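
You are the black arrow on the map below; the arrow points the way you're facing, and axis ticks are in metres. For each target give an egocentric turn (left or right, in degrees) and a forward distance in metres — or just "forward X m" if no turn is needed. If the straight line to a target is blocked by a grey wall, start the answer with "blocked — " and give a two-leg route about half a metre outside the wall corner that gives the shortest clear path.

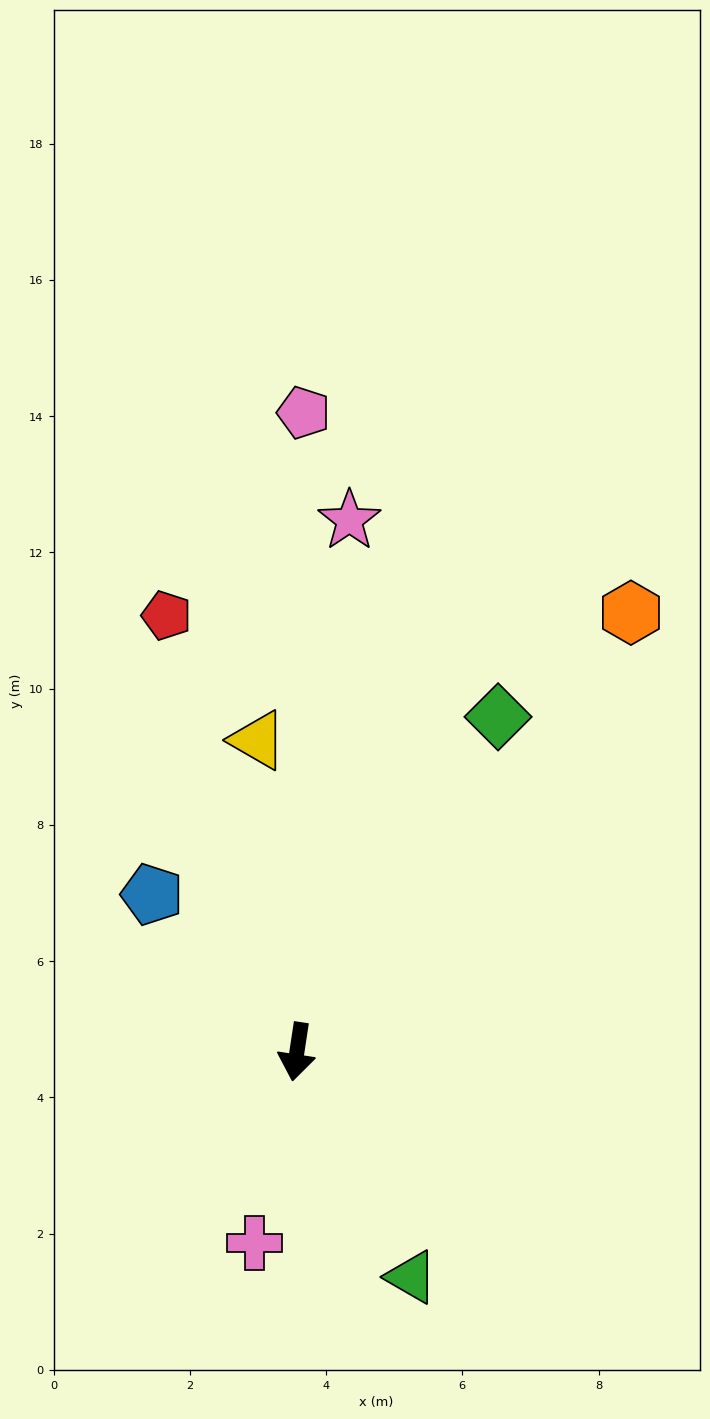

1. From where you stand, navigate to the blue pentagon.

turn right 129°, forward 3.1 m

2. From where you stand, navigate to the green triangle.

turn left 36°, forward 3.7 m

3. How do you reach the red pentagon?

turn right 155°, forward 6.7 m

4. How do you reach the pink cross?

turn right 4°, forward 2.9 m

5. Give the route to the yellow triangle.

turn right 164°, forward 4.6 m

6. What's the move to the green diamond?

turn left 158°, forward 5.7 m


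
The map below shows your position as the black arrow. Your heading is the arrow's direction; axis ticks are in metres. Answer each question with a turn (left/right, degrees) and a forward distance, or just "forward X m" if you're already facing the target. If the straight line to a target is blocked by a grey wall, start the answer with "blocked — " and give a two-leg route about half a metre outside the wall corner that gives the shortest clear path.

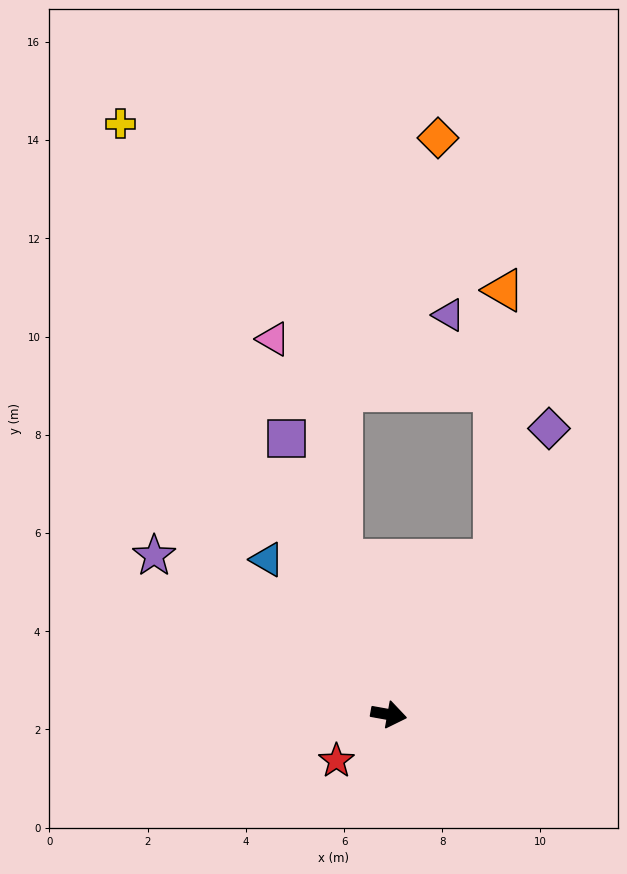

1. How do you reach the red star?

turn right 128°, forward 1.4 m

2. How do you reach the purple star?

turn left 156°, forward 5.8 m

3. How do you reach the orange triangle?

blocked — turn left 66°, forward 3.8 m, then turn left 32°, forward 5.5 m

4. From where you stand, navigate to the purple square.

turn left 121°, forward 6.0 m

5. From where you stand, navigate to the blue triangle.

turn left 138°, forward 4.0 m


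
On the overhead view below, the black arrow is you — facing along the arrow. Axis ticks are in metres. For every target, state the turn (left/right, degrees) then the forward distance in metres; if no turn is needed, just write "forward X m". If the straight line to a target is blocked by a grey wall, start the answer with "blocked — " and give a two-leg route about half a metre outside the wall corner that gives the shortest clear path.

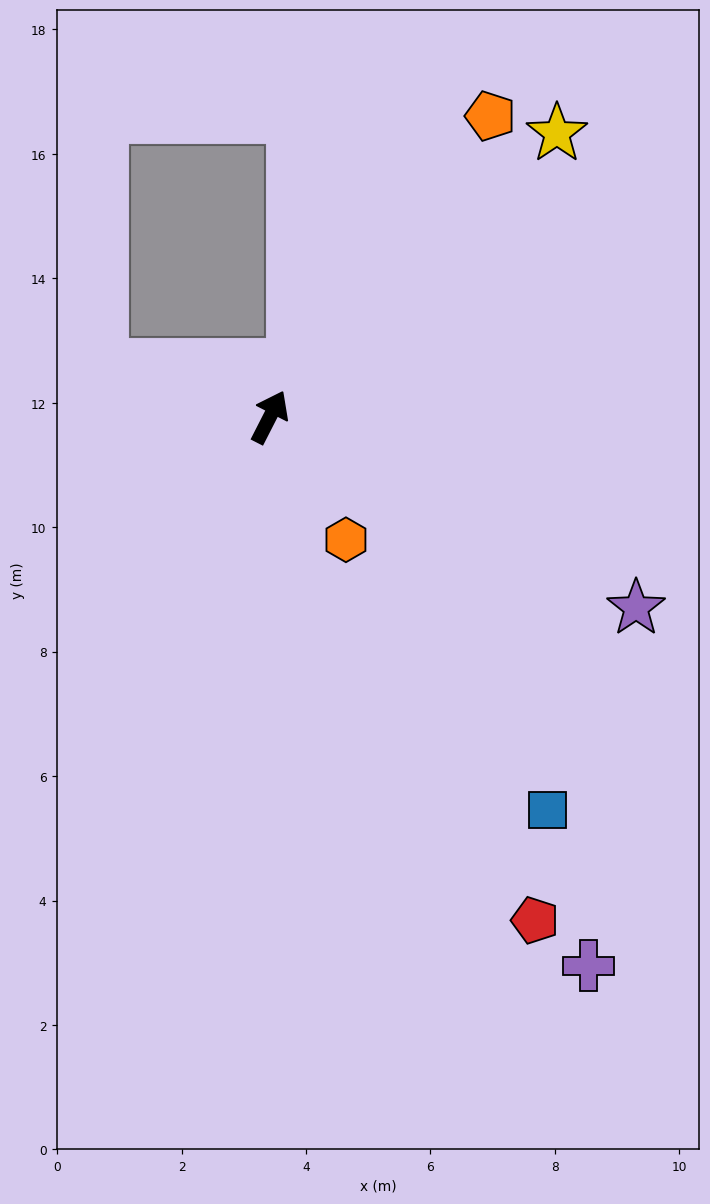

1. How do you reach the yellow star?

turn right 18°, forward 6.5 m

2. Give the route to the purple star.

turn right 90°, forward 6.6 m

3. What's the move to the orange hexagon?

turn right 121°, forward 2.3 m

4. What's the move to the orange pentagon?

turn right 9°, forward 6.0 m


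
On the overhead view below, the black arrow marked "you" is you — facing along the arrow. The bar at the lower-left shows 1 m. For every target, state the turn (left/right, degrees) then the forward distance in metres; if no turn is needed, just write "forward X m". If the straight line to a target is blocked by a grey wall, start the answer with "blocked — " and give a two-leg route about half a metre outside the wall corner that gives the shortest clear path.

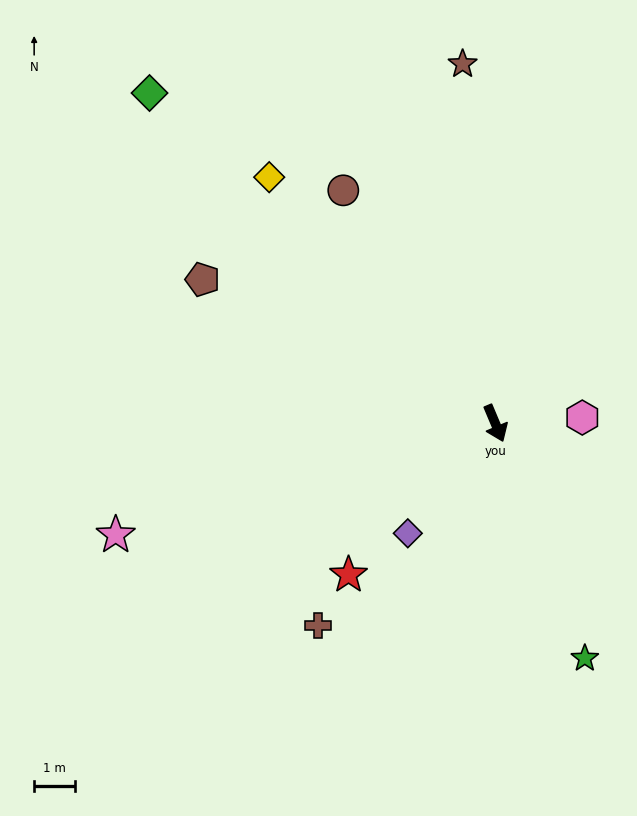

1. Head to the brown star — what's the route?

turn left 162°, forward 8.8 m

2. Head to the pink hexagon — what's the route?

turn left 71°, forward 2.1 m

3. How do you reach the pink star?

turn right 96°, forward 9.6 m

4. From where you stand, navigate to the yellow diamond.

turn right 160°, forward 8.1 m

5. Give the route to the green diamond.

turn right 157°, forward 11.6 m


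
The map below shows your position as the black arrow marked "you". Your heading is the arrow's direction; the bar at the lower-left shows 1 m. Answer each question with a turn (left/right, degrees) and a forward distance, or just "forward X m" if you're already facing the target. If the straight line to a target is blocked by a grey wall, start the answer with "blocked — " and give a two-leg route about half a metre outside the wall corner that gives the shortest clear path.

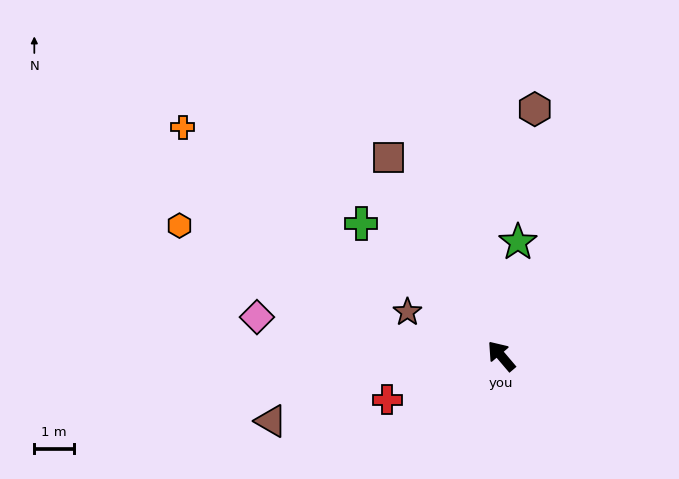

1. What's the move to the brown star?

turn left 25°, forward 2.6 m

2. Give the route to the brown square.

turn right 11°, forward 5.8 m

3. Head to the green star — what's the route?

turn right 49°, forward 2.9 m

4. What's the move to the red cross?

turn left 71°, forward 3.1 m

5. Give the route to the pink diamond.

turn left 41°, forward 6.3 m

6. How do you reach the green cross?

turn left 6°, forward 4.9 m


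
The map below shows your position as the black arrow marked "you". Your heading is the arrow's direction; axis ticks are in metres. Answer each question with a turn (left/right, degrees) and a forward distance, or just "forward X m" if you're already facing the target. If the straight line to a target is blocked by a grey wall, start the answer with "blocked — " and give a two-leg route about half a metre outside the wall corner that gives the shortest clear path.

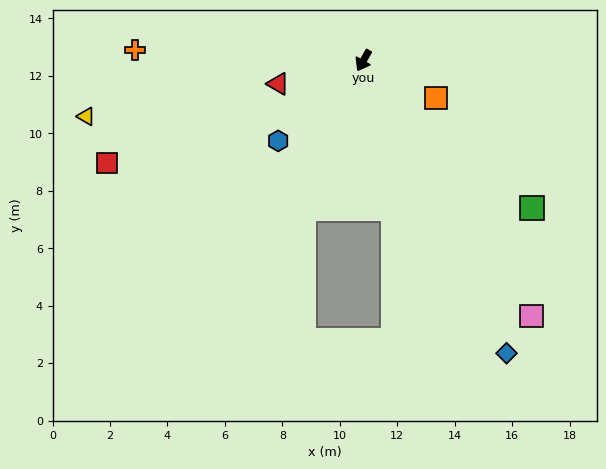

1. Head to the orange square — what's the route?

turn left 92°, forward 2.8 m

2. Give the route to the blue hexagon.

turn right 17°, forward 4.1 m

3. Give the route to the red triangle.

turn right 45°, forward 3.1 m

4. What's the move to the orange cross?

turn right 63°, forward 8.0 m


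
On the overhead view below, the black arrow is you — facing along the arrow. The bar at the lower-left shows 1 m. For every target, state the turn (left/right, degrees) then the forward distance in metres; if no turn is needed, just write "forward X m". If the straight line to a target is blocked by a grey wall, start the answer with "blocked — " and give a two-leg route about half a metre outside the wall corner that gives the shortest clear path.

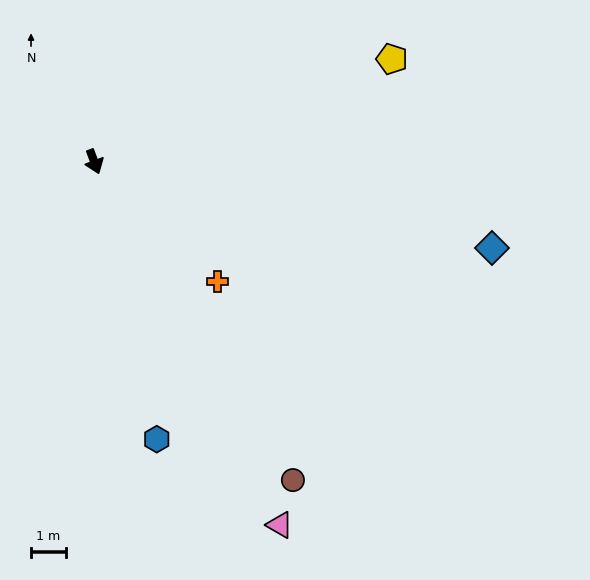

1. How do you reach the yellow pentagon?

turn left 88°, forward 9.0 m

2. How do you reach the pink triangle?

turn left 6°, forward 11.7 m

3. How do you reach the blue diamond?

turn left 57°, forward 11.7 m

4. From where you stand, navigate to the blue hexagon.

turn right 8°, forward 8.2 m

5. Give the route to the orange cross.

turn left 25°, forward 4.9 m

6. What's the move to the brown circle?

turn left 11°, forward 10.8 m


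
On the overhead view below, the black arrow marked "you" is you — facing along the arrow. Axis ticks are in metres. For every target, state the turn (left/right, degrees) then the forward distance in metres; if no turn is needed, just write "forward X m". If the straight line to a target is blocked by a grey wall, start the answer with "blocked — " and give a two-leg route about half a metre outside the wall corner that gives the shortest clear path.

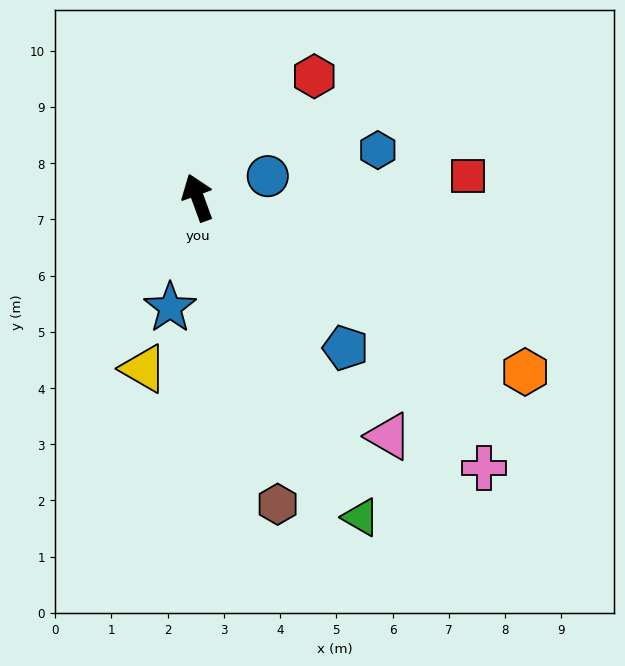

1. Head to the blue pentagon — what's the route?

turn right 156°, forward 3.8 m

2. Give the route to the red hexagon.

turn right 64°, forward 3.0 m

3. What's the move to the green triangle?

turn right 173°, forward 6.4 m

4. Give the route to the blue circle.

turn right 93°, forward 1.3 m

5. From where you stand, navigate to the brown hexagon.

turn left 175°, forward 5.6 m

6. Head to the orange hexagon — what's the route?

turn right 138°, forward 6.6 m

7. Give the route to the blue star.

turn left 146°, forward 2.0 m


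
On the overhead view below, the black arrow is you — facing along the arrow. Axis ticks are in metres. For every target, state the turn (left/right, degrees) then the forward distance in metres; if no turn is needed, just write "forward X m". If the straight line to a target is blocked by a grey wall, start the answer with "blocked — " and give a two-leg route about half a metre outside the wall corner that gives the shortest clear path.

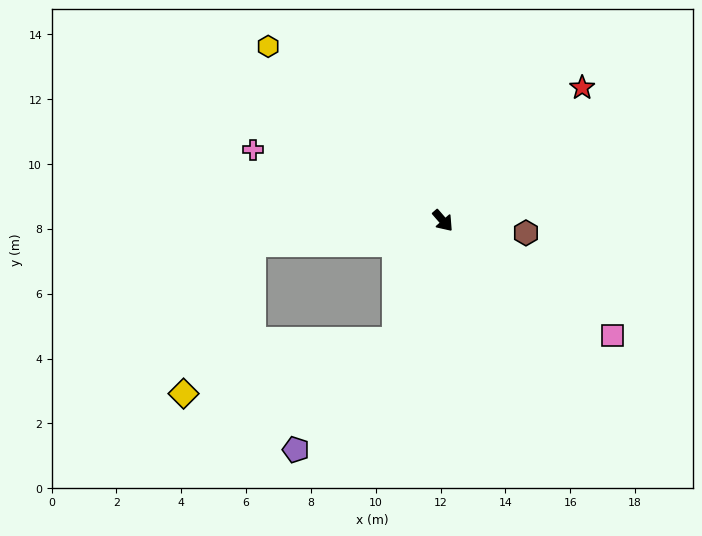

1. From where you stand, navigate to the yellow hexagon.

turn right 176°, forward 7.6 m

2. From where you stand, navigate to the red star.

turn left 93°, forward 5.9 m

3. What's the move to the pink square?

turn left 15°, forward 6.3 m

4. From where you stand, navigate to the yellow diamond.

blocked — turn right 63°, forward 4.0 m, then turn right 54°, forward 6.7 m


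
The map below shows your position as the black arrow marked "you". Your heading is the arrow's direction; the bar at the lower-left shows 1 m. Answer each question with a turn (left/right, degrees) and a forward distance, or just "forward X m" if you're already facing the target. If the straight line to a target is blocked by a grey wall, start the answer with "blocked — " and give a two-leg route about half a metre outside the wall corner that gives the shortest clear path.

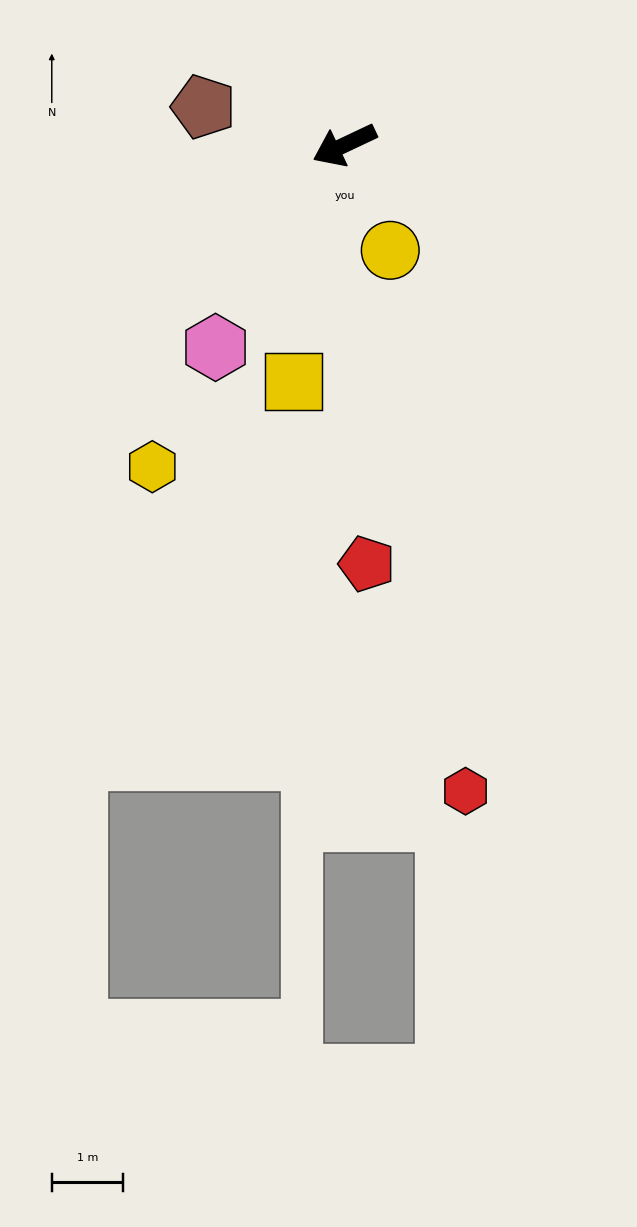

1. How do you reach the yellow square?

turn left 53°, forward 3.4 m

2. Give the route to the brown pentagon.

turn right 40°, forward 2.0 m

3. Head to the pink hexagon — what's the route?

turn left 32°, forward 3.4 m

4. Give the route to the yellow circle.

turn left 88°, forward 1.6 m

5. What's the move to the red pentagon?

turn left 68°, forward 5.9 m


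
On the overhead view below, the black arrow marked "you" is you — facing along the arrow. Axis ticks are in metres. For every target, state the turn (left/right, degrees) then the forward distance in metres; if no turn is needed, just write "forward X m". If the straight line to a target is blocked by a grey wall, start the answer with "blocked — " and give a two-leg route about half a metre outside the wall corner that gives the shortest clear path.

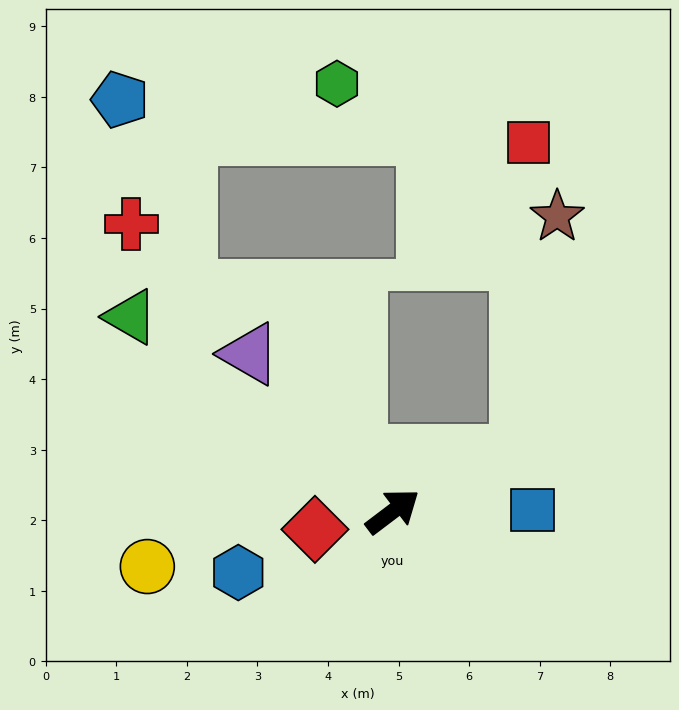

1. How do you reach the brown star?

blocked — turn right 13°, forward 2.0 m, then turn left 57°, forward 3.4 m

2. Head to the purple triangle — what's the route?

turn left 95°, forward 3.0 m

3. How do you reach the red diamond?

turn left 156°, forward 1.1 m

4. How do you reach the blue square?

turn right 37°, forward 2.0 m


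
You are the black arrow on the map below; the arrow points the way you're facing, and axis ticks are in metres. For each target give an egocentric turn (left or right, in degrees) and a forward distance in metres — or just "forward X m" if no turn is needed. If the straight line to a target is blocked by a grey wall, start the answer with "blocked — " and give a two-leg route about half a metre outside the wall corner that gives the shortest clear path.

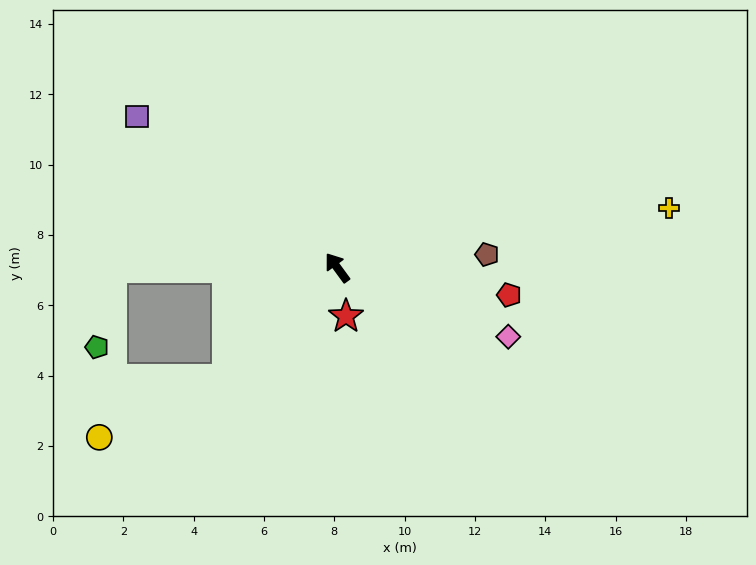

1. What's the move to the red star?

turn left 154°, forward 1.4 m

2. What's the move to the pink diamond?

turn right 148°, forward 5.2 m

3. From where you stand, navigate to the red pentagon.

turn right 135°, forward 4.9 m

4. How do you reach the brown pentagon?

turn right 121°, forward 4.3 m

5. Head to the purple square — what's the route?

turn left 17°, forward 7.1 m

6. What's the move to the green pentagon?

blocked — turn left 54°, forward 6.4 m, then turn left 79°, forward 2.3 m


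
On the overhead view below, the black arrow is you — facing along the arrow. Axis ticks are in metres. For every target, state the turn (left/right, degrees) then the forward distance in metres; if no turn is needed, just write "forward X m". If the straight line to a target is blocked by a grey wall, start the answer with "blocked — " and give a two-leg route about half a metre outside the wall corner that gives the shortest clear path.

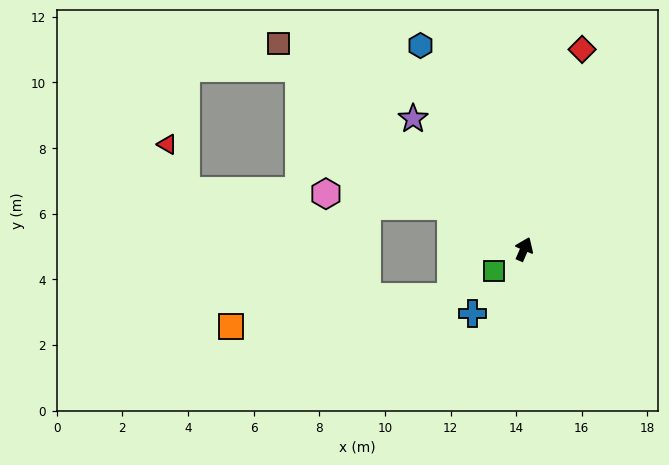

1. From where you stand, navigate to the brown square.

turn left 73°, forward 9.8 m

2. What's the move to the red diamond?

turn left 7°, forward 6.3 m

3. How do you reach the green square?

turn left 150°, forward 1.1 m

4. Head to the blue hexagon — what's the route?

turn left 50°, forward 7.0 m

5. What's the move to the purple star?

turn left 64°, forward 5.2 m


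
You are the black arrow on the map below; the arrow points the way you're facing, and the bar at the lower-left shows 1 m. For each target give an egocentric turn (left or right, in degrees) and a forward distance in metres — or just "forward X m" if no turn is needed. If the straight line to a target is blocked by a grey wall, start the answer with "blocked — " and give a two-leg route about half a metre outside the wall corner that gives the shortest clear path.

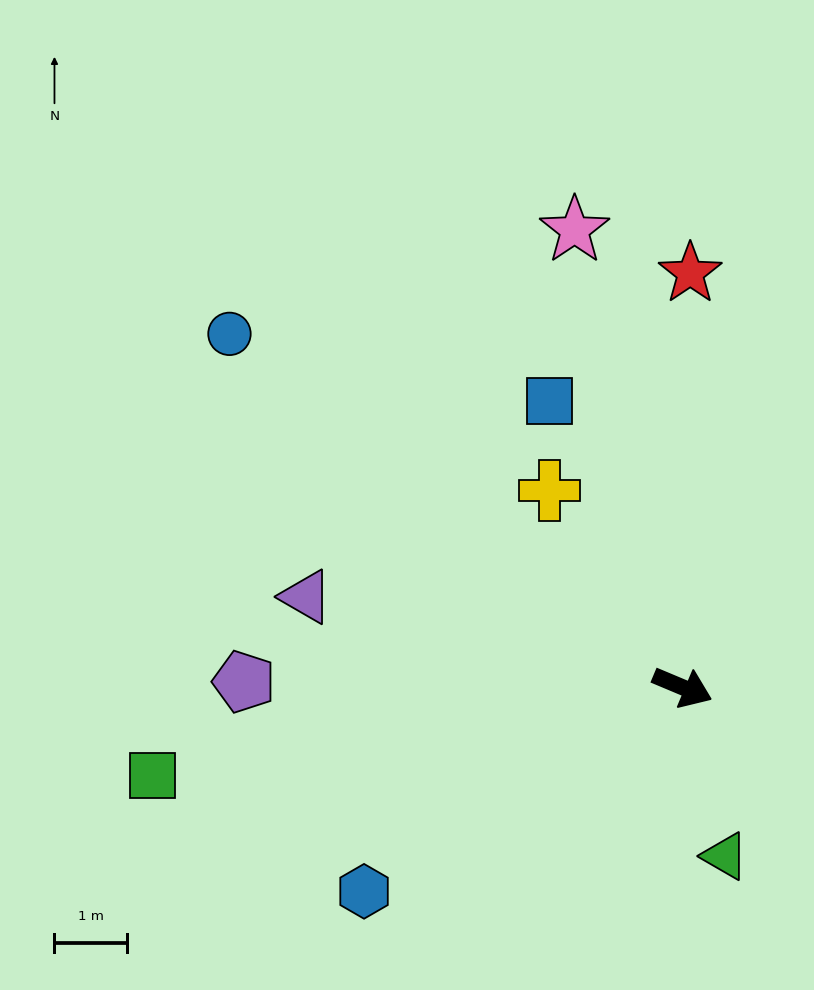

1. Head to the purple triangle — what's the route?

turn right 171°, forward 5.3 m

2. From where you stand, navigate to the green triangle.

turn right 53°, forward 2.4 m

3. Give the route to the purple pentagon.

turn right 158°, forward 6.0 m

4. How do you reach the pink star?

turn left 126°, forward 6.5 m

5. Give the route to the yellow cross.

turn left 147°, forward 3.3 m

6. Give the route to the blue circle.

turn left 165°, forward 7.9 m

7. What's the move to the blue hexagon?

turn right 125°, forward 5.2 m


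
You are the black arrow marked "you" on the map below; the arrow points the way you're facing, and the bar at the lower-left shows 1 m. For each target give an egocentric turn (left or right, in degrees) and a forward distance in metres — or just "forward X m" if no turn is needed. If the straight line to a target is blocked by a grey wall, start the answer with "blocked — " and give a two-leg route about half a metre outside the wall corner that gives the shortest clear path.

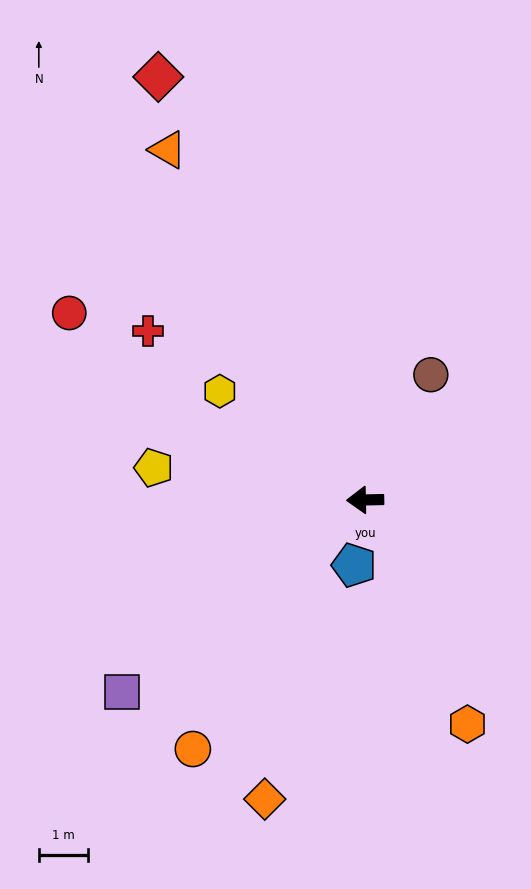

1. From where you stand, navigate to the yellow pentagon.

turn right 10°, forward 4.4 m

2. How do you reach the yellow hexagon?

turn right 38°, forward 3.7 m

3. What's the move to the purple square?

turn left 37°, forward 6.3 m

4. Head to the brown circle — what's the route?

turn right 119°, forward 2.9 m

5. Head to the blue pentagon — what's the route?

turn left 79°, forward 1.3 m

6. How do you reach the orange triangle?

turn right 62°, forward 8.2 m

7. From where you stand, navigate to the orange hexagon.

turn left 113°, forward 5.0 m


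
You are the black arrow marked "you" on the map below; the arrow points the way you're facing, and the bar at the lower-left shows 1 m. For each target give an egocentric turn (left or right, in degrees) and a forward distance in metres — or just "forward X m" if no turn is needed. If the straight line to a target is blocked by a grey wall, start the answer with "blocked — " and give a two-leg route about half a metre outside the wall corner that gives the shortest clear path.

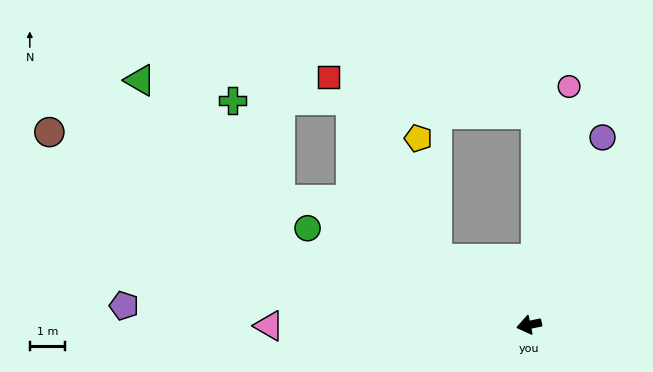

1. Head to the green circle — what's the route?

turn right 35°, forward 6.9 m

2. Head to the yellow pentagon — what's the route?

blocked — turn right 48°, forward 3.3 m, then turn right 45°, forward 3.5 m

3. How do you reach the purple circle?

turn right 123°, forward 5.8 m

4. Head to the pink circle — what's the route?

turn right 111°, forward 6.9 m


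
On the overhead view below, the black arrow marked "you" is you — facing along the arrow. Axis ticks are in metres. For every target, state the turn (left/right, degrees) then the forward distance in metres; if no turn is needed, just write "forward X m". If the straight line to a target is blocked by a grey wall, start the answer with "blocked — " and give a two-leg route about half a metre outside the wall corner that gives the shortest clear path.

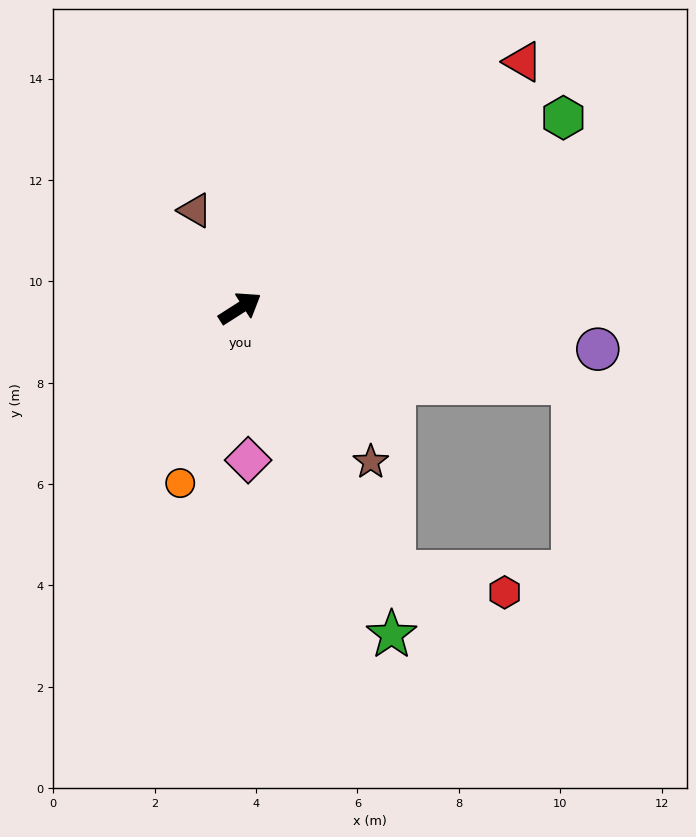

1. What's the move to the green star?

turn right 98°, forward 7.1 m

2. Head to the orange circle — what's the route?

turn right 141°, forward 3.6 m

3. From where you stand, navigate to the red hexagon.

blocked — turn right 92°, forward 6.0 m, then turn left 49°, forward 2.2 m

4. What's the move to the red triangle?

turn left 8°, forward 7.4 m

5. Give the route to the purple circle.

turn right 39°, forward 7.1 m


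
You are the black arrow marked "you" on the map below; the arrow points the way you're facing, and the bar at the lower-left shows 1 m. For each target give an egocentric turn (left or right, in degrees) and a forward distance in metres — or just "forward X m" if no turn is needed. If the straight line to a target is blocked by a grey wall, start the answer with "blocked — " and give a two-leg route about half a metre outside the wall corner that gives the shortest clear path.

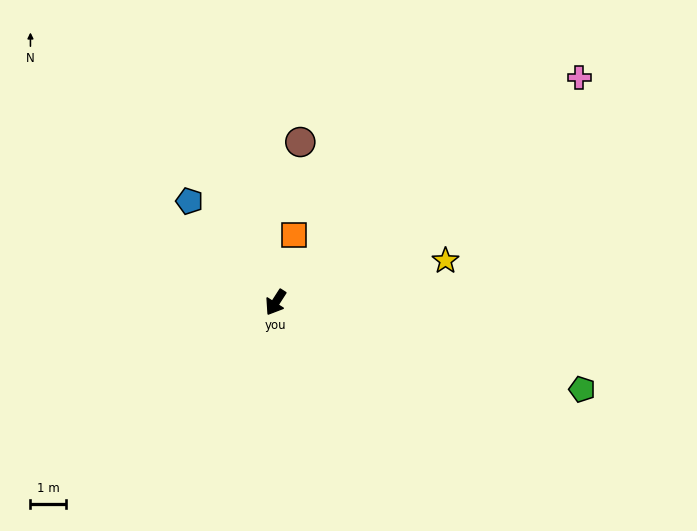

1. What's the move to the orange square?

turn right 162°, forward 2.0 m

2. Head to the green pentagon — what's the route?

turn left 107°, forward 9.1 m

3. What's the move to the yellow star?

turn left 137°, forward 5.0 m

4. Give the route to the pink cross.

turn left 159°, forward 10.8 m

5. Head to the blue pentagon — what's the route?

turn right 107°, forward 3.8 m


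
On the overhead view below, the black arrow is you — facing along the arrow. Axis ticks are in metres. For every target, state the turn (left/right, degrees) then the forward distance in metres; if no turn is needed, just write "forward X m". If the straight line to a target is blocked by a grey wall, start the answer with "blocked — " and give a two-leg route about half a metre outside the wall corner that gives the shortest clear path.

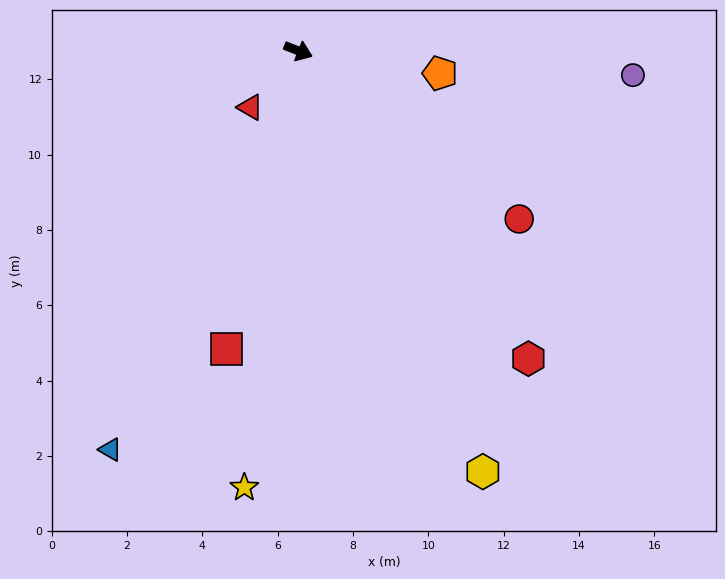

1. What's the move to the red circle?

turn right 16°, forward 7.4 m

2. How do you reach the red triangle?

turn right 109°, forward 2.0 m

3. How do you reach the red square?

turn right 82°, forward 8.1 m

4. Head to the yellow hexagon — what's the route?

turn right 45°, forward 12.2 m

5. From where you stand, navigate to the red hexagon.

turn right 32°, forward 10.2 m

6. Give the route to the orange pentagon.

turn left 13°, forward 3.8 m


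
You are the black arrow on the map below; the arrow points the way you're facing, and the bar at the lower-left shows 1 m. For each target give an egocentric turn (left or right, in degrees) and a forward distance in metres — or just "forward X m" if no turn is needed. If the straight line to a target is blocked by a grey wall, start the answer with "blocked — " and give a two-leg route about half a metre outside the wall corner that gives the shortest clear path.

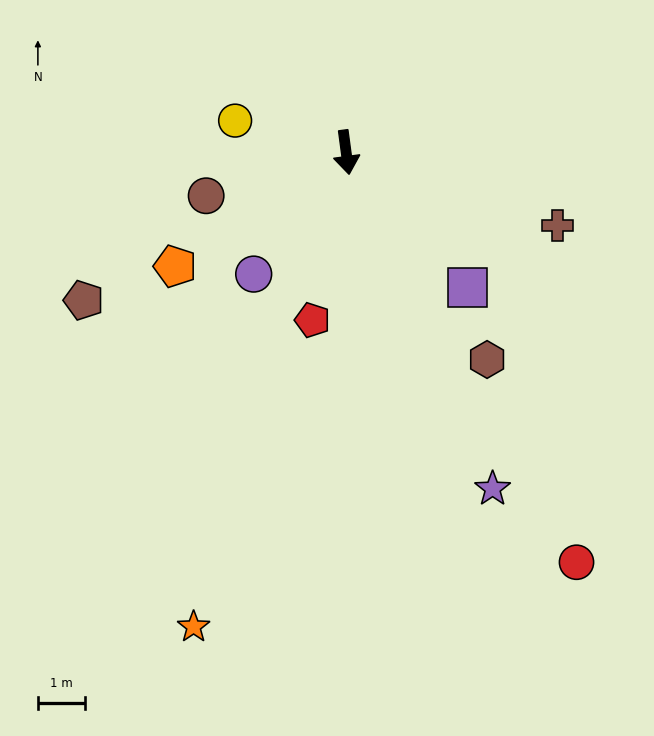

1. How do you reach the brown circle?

turn right 80°, forward 3.1 m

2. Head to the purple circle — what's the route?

turn right 45°, forward 3.2 m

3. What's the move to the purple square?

turn left 34°, forward 3.8 m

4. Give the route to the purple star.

turn left 16°, forward 7.7 m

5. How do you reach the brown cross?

turn left 63°, forward 4.7 m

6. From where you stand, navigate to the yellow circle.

turn right 114°, forward 2.4 m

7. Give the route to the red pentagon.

turn right 19°, forward 3.6 m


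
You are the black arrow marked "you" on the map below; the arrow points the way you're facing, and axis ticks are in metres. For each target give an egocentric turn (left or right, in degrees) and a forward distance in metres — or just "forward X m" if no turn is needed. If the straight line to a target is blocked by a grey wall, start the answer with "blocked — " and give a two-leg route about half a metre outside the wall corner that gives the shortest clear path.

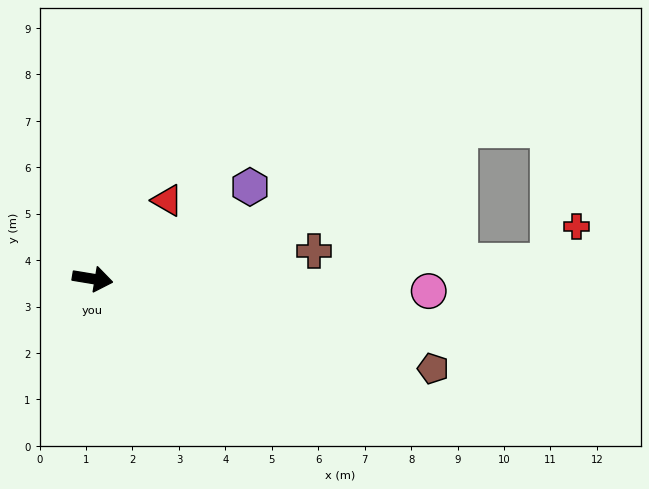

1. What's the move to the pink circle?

turn left 7°, forward 7.2 m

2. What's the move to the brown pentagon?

turn right 5°, forward 7.6 m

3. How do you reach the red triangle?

turn left 56°, forward 2.3 m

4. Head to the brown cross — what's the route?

turn left 16°, forward 4.8 m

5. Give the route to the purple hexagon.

turn left 40°, forward 3.9 m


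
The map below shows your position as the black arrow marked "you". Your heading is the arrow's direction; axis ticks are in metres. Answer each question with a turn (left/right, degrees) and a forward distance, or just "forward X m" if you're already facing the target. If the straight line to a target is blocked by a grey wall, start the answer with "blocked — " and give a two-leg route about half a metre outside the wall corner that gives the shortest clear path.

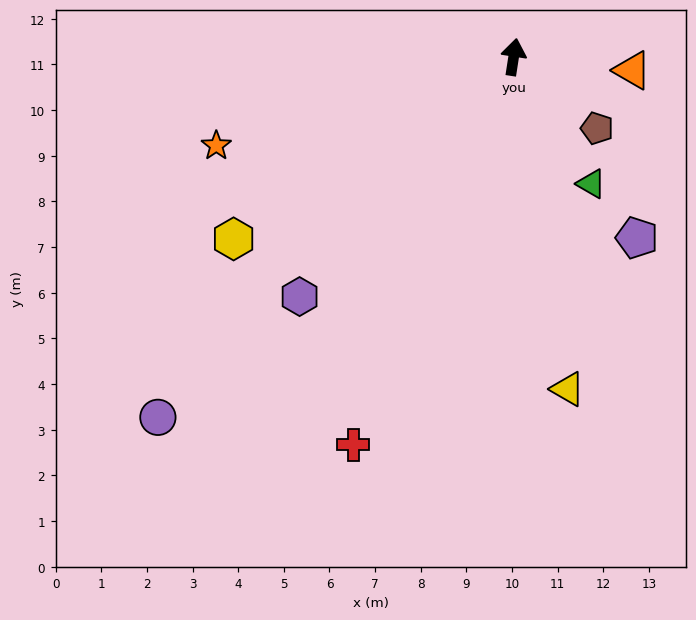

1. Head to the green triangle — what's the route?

turn right 140°, forward 3.3 m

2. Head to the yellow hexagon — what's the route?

turn left 132°, forward 7.3 m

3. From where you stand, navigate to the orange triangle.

turn right 88°, forward 2.6 m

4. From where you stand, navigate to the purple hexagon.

turn left 147°, forward 7.0 m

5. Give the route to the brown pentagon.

turn right 122°, forward 2.4 m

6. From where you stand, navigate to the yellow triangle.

turn right 162°, forward 7.4 m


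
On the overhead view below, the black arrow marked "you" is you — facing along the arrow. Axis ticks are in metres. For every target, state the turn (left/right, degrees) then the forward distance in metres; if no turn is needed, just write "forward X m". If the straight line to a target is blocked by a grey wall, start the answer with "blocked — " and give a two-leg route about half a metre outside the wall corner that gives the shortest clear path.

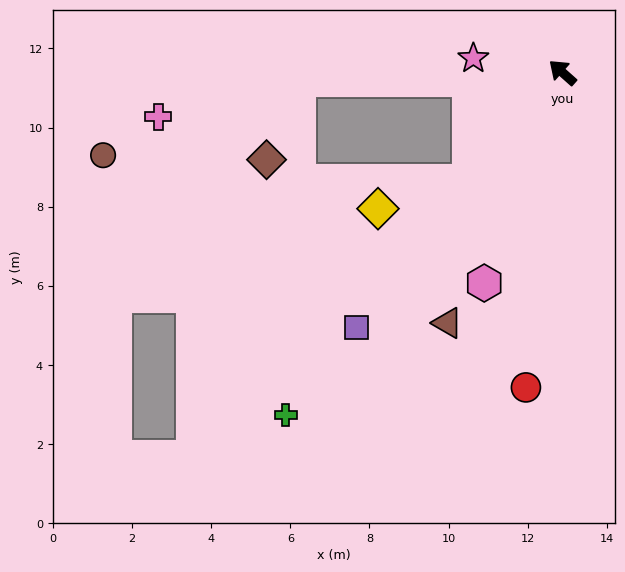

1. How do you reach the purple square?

turn left 93°, forward 8.3 m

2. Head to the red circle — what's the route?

turn left 125°, forward 8.0 m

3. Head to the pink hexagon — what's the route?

turn left 111°, forward 5.7 m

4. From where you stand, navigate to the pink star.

turn left 33°, forward 2.3 m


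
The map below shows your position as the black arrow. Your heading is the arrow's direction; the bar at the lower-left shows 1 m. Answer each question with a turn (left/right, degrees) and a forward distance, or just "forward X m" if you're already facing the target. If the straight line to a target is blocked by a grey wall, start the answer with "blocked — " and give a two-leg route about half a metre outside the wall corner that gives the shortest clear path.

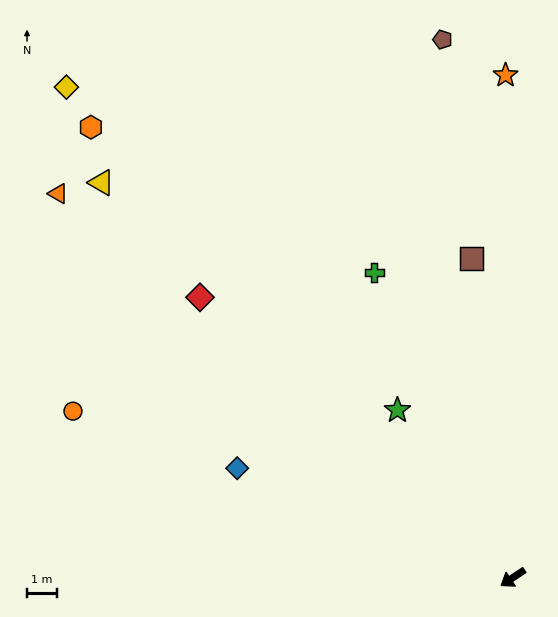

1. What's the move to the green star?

turn right 89°, forward 6.8 m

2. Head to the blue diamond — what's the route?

turn right 55°, forward 9.9 m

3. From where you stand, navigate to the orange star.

turn right 123°, forward 16.7 m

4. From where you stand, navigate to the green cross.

turn right 99°, forward 11.1 m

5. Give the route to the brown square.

turn right 116°, forward 10.7 m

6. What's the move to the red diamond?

turn right 76°, forward 14.0 m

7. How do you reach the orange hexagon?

turn right 81°, forward 20.5 m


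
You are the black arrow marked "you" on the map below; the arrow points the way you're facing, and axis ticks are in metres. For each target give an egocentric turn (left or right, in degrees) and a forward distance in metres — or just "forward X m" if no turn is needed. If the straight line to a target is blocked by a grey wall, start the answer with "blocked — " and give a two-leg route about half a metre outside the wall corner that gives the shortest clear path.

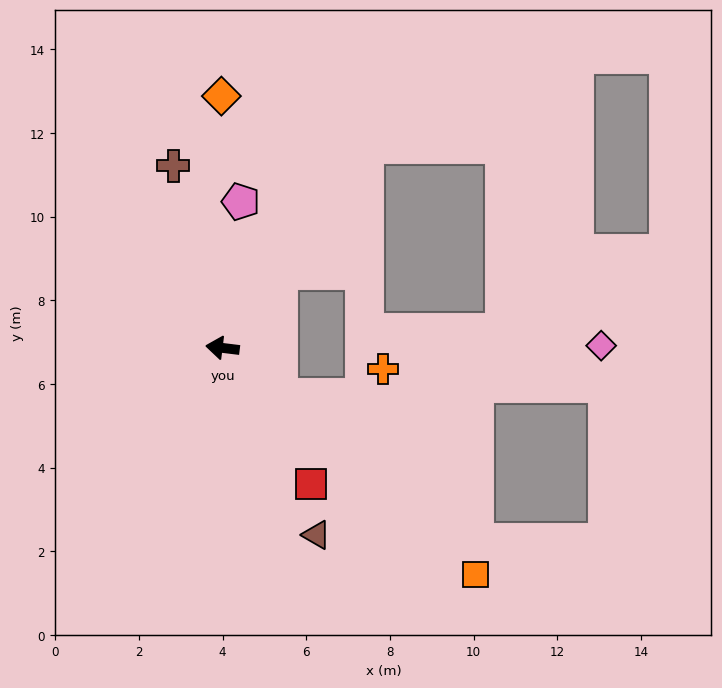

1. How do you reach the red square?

turn left 130°, forward 3.9 m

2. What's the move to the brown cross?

turn right 68°, forward 4.5 m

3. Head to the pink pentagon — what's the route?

turn right 90°, forward 3.5 m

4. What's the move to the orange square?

turn left 145°, forward 8.1 m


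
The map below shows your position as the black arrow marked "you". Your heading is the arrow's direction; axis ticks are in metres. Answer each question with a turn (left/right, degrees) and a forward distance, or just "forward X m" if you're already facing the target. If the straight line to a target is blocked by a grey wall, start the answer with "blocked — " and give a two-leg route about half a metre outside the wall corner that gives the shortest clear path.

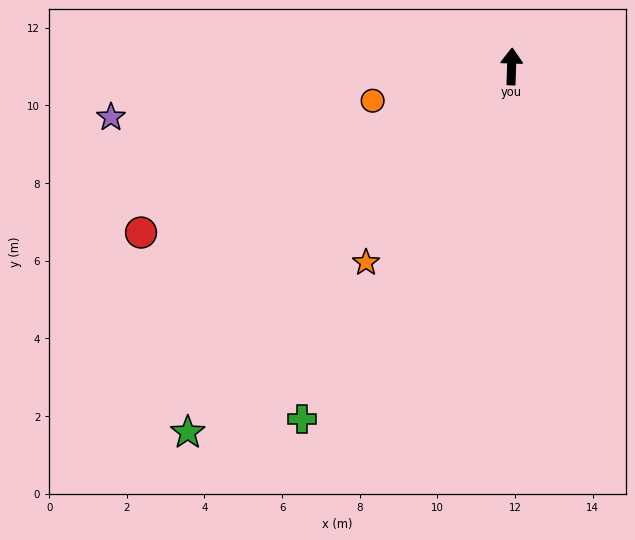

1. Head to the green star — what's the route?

turn left 140°, forward 12.6 m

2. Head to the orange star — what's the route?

turn left 145°, forward 6.3 m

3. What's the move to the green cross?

turn left 151°, forward 10.6 m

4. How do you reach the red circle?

turn left 116°, forward 10.5 m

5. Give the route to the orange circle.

turn left 106°, forward 3.7 m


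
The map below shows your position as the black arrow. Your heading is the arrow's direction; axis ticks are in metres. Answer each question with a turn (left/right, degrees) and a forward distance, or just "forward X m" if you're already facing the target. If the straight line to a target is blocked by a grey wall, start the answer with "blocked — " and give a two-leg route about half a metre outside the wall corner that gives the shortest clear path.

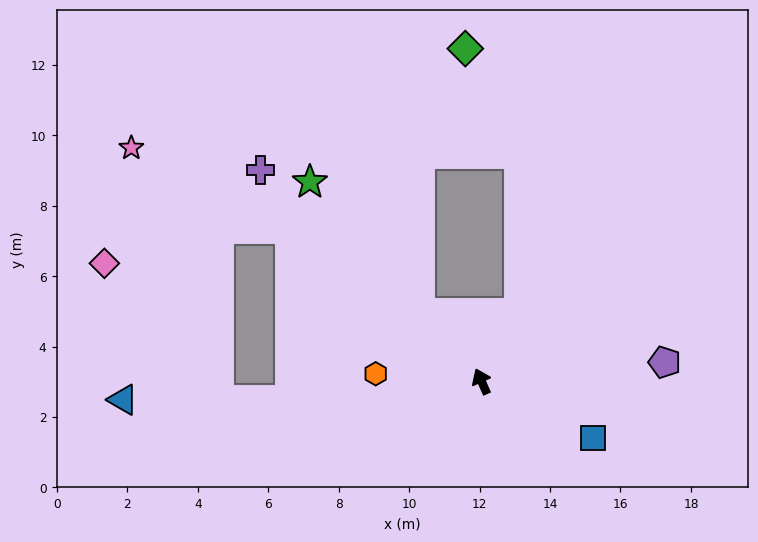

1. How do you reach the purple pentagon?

turn right 108°, forward 5.2 m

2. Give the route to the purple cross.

turn left 22°, forward 8.7 m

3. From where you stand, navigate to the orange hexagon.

turn left 62°, forward 3.0 m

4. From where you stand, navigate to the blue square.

turn right 141°, forward 3.6 m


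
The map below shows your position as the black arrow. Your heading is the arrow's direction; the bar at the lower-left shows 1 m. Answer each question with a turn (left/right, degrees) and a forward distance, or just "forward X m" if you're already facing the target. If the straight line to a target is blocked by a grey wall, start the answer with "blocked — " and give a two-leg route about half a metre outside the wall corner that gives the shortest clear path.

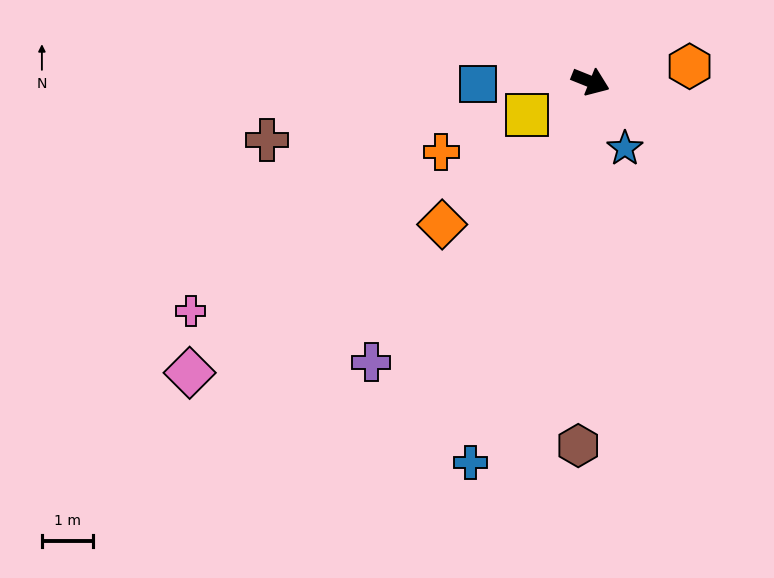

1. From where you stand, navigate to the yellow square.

turn right 130°, forward 1.4 m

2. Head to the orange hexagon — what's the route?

turn left 31°, forward 2.0 m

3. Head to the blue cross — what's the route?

turn right 86°, forward 7.8 m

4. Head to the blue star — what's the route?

turn right 41°, forward 1.5 m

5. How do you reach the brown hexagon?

turn right 70°, forward 7.1 m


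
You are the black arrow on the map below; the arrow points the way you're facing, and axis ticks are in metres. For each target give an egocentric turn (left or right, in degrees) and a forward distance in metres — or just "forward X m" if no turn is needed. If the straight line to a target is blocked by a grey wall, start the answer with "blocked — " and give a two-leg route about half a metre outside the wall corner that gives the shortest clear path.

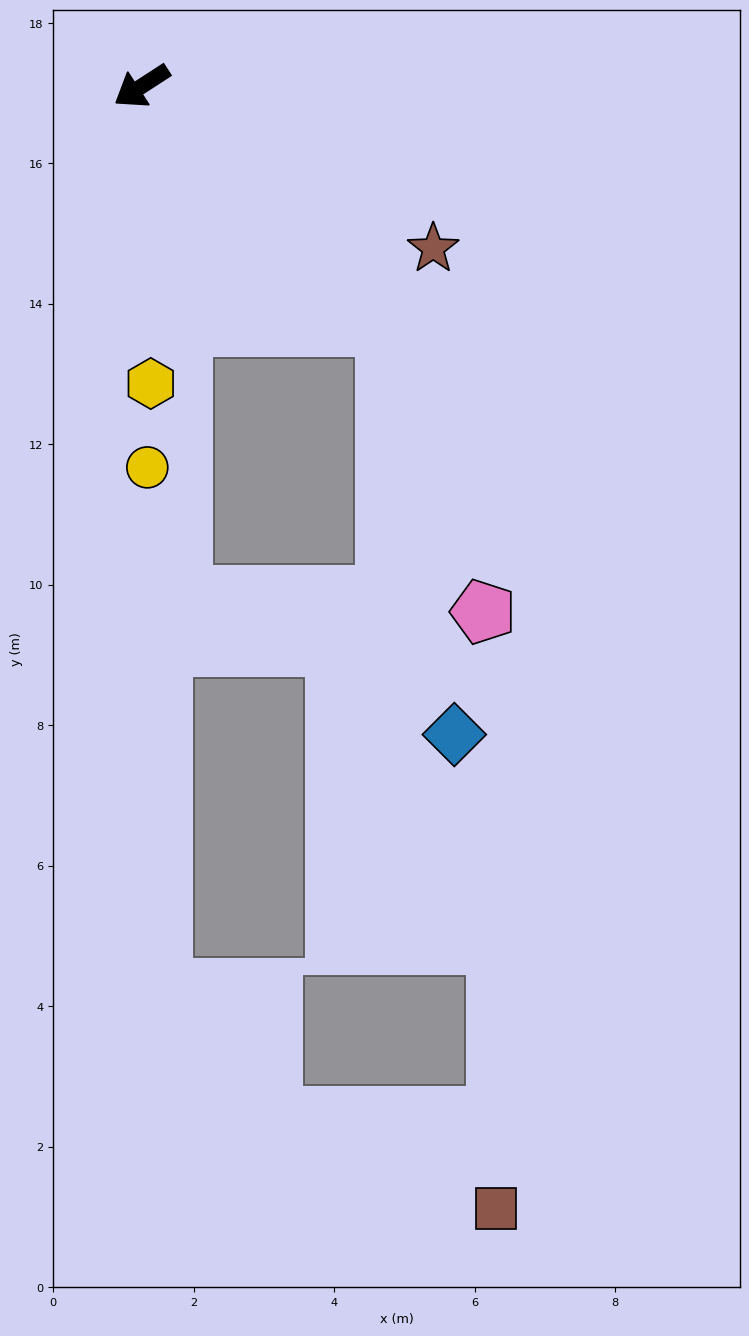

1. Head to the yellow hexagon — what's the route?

turn left 59°, forward 4.2 m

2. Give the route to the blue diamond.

blocked — turn left 103°, forward 4.9 m, then turn right 36°, forward 5.9 m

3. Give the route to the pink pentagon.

blocked — turn left 103°, forward 4.9 m, then turn right 27°, forward 4.3 m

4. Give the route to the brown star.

turn left 118°, forward 4.7 m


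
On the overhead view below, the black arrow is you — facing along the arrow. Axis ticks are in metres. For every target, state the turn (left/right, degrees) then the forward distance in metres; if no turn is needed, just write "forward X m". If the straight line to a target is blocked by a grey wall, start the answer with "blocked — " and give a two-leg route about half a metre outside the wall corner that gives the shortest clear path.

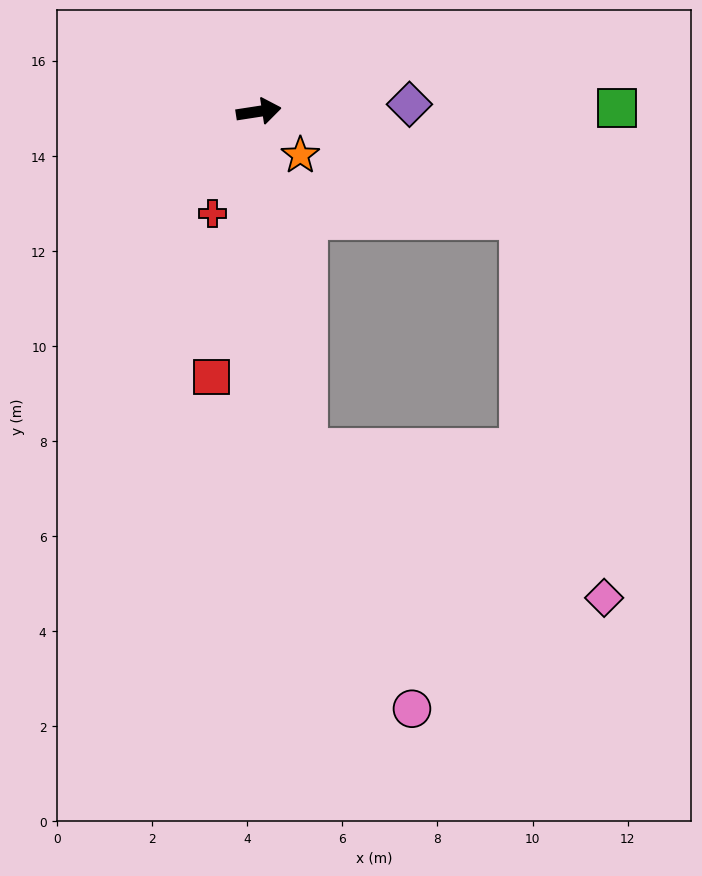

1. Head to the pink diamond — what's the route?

blocked — turn right 91°, forward 7.2 m, then turn left 55°, forward 7.0 m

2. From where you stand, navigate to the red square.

turn right 109°, forward 5.7 m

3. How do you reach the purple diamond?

turn right 6°, forward 3.2 m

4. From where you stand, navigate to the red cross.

turn right 123°, forward 2.4 m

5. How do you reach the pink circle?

blocked — turn right 91°, forward 7.2 m, then turn left 14°, forward 5.9 m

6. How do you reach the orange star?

turn right 55°, forward 1.3 m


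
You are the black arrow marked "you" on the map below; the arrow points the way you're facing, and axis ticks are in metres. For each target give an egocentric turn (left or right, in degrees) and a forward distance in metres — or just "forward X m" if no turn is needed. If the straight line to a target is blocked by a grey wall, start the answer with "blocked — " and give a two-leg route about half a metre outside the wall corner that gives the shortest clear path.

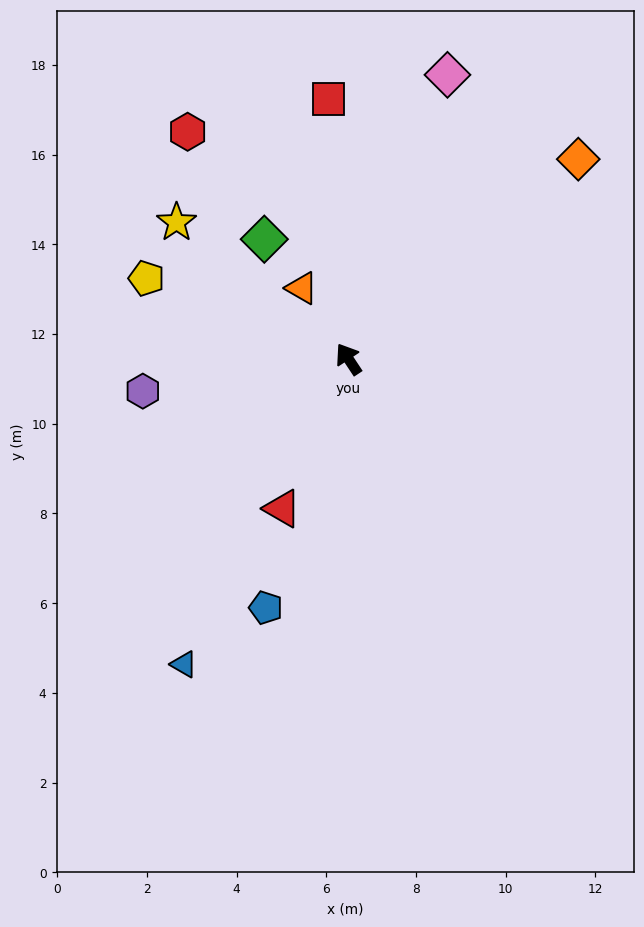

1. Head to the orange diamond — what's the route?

turn right 82°, forward 6.8 m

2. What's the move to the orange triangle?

forward 1.9 m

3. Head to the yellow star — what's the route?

turn left 18°, forward 4.9 m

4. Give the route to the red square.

turn right 29°, forward 5.8 m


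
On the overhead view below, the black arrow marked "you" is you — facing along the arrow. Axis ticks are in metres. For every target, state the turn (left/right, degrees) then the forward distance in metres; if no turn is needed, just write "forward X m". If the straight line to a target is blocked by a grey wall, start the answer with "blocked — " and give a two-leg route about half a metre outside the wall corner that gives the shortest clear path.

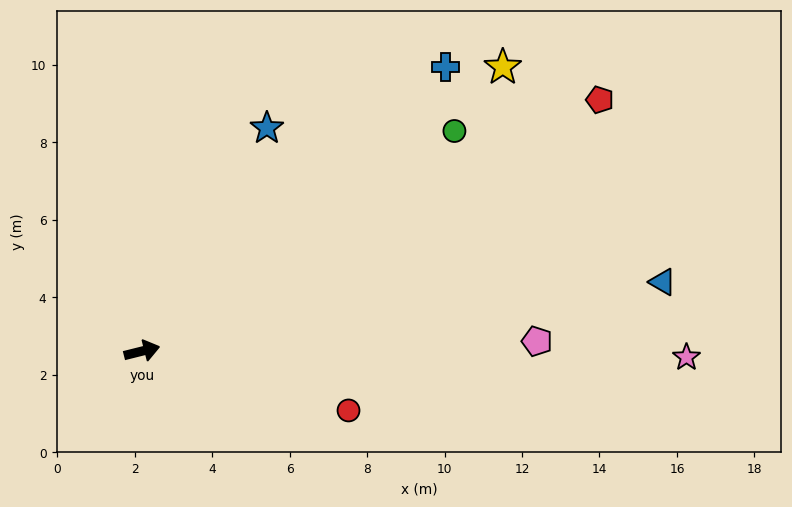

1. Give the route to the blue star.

turn left 47°, forward 6.6 m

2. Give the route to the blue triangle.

turn right 6°, forward 13.6 m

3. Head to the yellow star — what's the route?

turn left 24°, forward 11.9 m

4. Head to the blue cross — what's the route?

turn left 29°, forward 10.7 m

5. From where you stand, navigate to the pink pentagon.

turn right 13°, forward 10.2 m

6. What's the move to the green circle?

turn left 21°, forward 9.9 m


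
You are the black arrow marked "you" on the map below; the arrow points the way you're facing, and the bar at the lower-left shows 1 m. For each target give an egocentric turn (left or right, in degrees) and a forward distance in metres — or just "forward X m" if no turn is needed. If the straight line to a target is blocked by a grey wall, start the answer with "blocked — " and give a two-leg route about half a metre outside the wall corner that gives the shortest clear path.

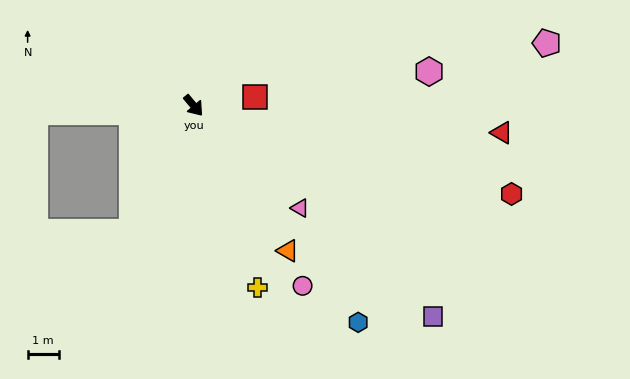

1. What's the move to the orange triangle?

turn right 7°, forward 5.6 m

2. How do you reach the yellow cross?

turn right 21°, forward 6.2 m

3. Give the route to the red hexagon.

turn left 35°, forward 10.6 m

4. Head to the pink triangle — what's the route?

turn left 6°, forward 4.8 m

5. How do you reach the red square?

turn left 58°, forward 2.0 m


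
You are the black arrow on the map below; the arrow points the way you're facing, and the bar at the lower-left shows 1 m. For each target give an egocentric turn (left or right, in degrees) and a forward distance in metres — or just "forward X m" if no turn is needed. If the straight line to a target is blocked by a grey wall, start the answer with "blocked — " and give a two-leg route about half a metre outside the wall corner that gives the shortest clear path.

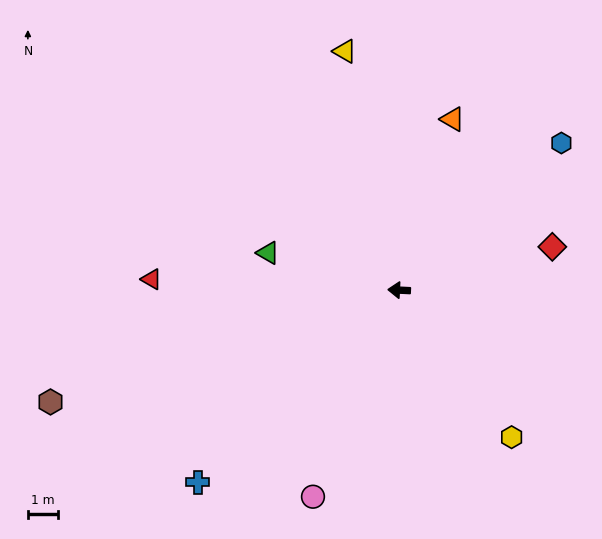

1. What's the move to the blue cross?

turn left 46°, forward 9.2 m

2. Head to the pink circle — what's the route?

turn left 70°, forward 7.4 m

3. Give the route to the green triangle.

turn right 13°, forward 4.5 m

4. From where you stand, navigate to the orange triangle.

turn right 105°, forward 5.9 m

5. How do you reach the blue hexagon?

turn right 135°, forward 7.3 m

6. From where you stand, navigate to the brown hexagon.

turn left 21°, forward 12.2 m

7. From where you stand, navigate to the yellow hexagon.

turn left 130°, forward 6.1 m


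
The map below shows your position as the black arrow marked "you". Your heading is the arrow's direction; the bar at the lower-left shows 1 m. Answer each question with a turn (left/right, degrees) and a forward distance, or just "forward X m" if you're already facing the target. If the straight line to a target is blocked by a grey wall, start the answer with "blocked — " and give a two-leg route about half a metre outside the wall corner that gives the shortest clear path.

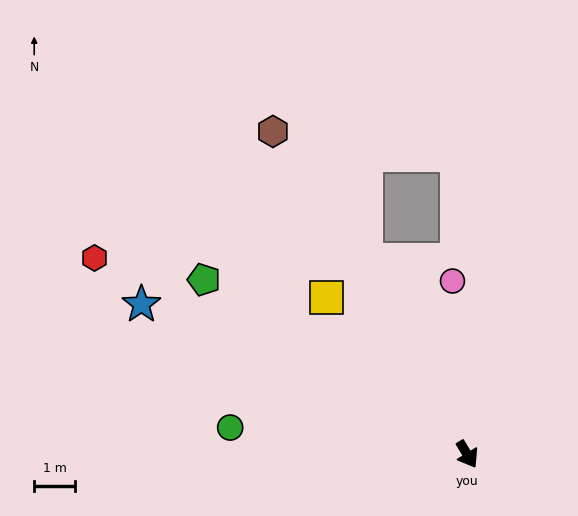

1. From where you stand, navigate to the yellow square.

turn right 169°, forward 5.2 m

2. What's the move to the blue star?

turn right 146°, forward 8.8 m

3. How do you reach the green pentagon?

turn right 155°, forward 7.8 m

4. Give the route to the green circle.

turn right 128°, forward 5.9 m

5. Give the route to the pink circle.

turn left 154°, forward 4.3 m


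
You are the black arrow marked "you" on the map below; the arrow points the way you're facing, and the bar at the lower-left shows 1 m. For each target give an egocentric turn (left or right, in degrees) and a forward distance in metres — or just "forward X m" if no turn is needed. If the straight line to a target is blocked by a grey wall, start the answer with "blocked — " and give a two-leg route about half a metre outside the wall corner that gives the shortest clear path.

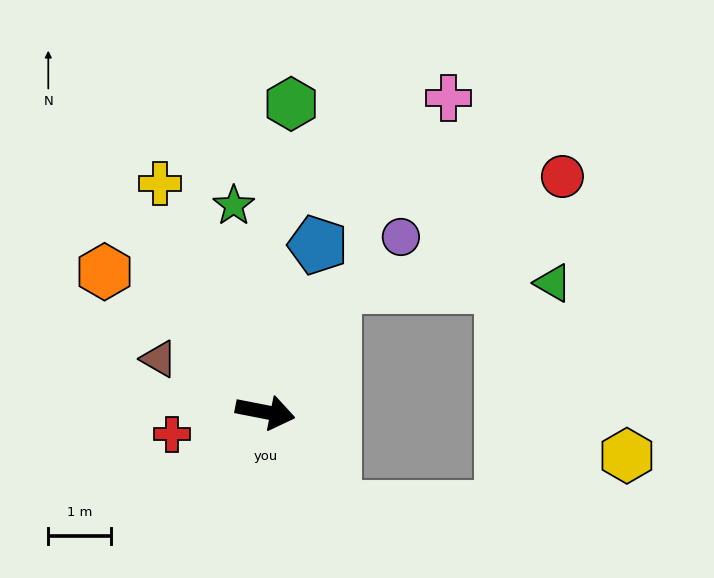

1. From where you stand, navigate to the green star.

turn left 110°, forward 3.3 m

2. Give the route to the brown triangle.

turn left 165°, forward 1.9 m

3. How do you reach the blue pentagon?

turn left 84°, forward 2.8 m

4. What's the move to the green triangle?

blocked — turn left 72°, forward 2.3 m, then turn right 60°, forward 3.5 m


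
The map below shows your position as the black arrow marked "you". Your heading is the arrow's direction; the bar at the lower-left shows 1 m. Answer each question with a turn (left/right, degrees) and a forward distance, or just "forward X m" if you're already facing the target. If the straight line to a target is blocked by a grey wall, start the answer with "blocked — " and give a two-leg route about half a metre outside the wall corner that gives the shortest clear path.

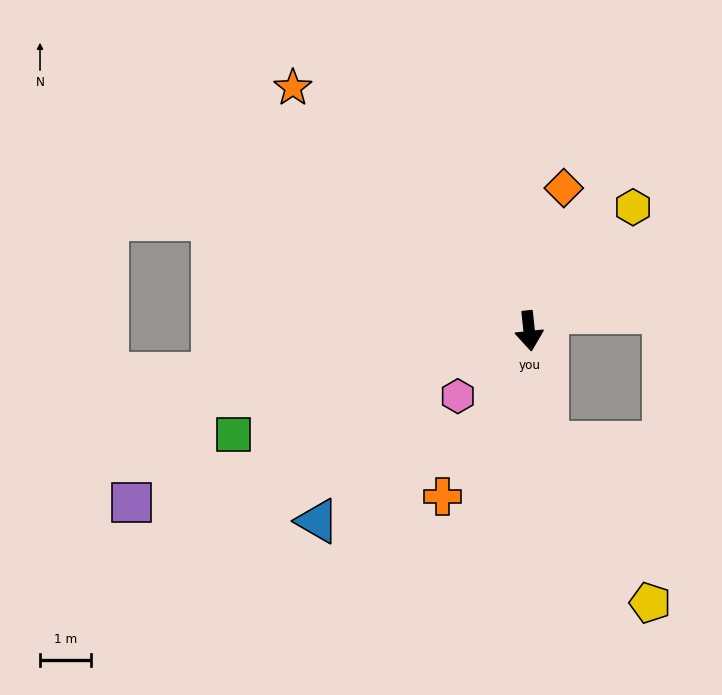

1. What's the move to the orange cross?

turn right 34°, forward 3.7 m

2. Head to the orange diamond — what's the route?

turn left 160°, forward 2.9 m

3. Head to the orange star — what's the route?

turn right 142°, forward 6.7 m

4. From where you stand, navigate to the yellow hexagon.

turn left 134°, forward 3.2 m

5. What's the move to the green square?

turn right 77°, forward 6.2 m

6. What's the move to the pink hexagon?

turn right 54°, forward 1.9 m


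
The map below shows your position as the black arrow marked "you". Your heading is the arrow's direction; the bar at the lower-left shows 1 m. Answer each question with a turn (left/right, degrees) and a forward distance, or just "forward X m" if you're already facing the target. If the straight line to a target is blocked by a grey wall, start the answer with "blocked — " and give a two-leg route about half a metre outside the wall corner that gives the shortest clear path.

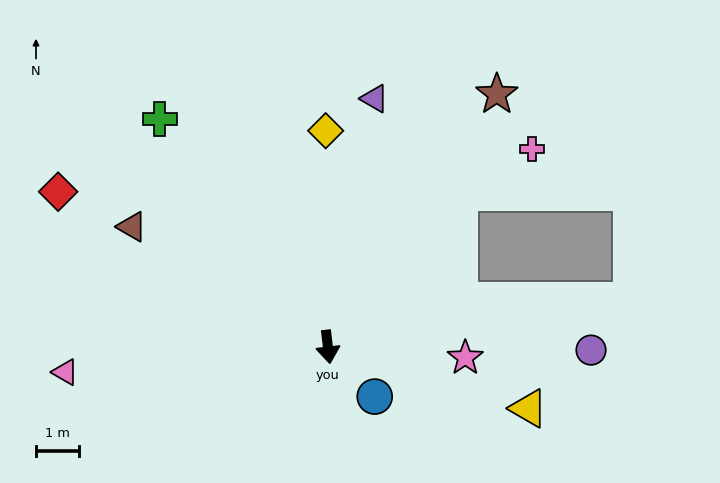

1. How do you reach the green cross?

turn right 150°, forward 6.6 m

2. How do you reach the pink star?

turn left 79°, forward 3.2 m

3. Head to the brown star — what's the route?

turn left 139°, forward 7.1 m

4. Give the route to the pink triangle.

turn right 91°, forward 6.2 m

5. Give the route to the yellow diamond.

turn left 174°, forward 5.0 m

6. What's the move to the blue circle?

turn left 37°, forward 1.6 m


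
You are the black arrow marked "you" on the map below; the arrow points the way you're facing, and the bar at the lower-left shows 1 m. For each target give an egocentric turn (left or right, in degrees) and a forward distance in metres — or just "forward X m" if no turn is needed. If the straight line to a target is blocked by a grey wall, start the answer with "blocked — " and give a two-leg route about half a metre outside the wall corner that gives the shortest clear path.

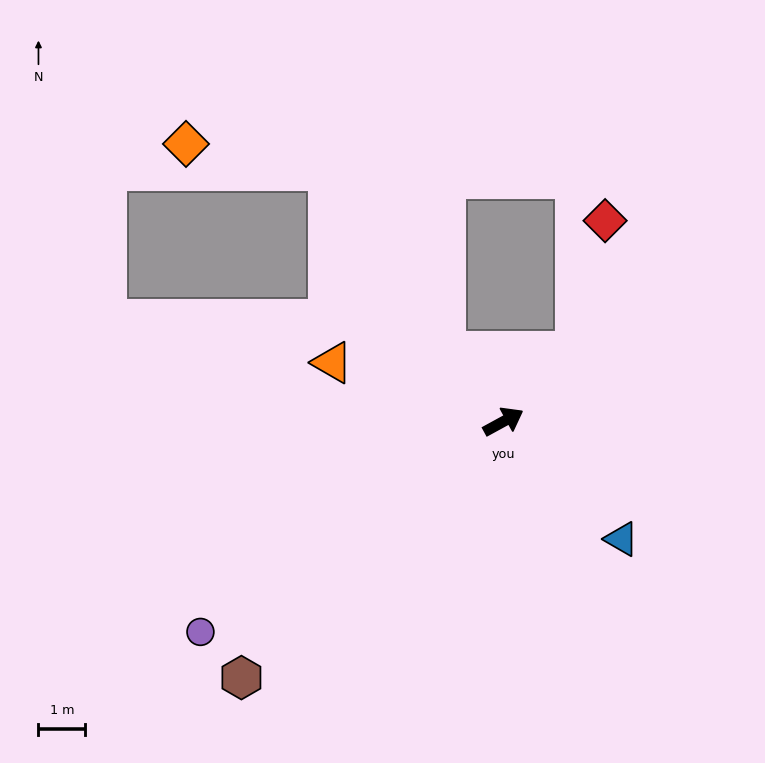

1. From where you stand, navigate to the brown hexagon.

turn right 164°, forward 7.8 m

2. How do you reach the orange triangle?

turn left 132°, forward 3.8 m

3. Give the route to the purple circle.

turn right 174°, forward 7.8 m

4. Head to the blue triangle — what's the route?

turn right 74°, forward 3.5 m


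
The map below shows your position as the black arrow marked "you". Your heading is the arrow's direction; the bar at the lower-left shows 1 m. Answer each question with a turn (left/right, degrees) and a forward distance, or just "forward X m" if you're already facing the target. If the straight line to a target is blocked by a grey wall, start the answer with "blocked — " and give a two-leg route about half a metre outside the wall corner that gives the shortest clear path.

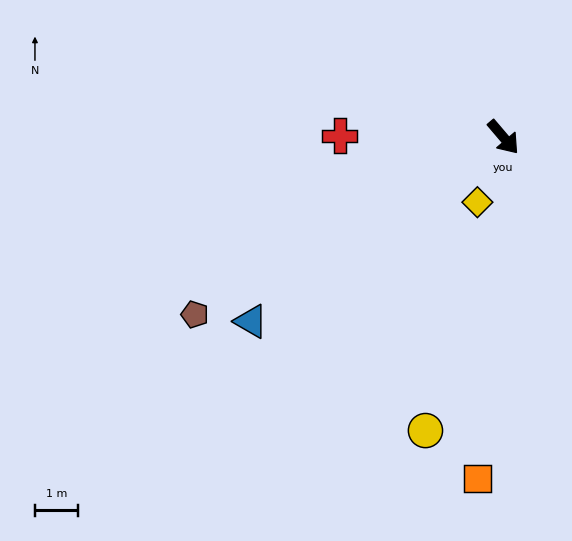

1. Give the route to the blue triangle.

turn right 94°, forward 7.2 m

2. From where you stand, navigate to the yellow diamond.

turn right 62°, forward 1.6 m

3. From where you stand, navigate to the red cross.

turn right 131°, forward 3.8 m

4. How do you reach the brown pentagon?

turn right 101°, forward 8.2 m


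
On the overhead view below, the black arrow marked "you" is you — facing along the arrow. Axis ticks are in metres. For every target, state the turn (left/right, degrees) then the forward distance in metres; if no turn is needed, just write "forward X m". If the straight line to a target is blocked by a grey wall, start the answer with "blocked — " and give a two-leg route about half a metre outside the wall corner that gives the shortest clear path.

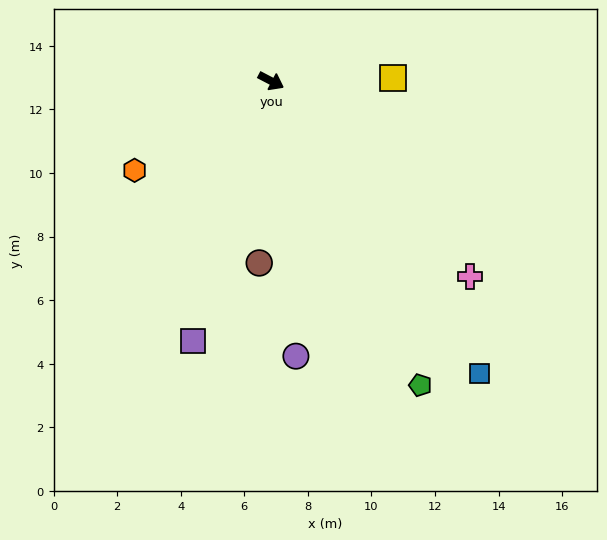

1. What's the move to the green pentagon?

turn right 36°, forward 10.7 m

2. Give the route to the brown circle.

turn right 66°, forward 5.7 m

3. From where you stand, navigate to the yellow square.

turn left 29°, forward 3.8 m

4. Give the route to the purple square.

turn right 79°, forward 8.5 m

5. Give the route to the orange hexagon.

turn right 119°, forward 5.1 m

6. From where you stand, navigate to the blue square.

turn right 27°, forward 11.3 m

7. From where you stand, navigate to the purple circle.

turn right 57°, forward 8.7 m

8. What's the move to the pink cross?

turn right 17°, forward 8.8 m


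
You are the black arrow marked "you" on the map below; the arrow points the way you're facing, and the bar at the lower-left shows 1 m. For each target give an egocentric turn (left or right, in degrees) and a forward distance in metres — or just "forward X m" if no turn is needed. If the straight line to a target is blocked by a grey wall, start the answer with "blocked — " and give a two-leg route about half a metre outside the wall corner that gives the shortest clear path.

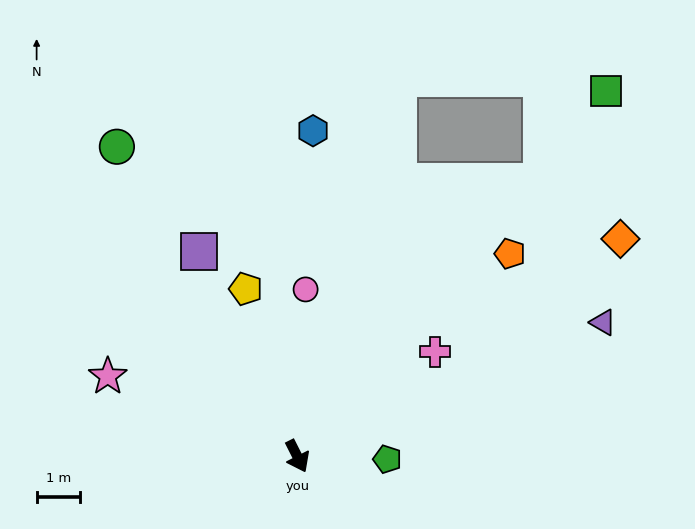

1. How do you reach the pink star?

turn right 140°, forward 4.7 m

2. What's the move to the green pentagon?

turn left 61°, forward 2.1 m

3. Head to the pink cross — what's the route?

turn left 100°, forward 4.0 m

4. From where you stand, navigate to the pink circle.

turn left 150°, forward 3.8 m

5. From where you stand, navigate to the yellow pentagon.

turn left 170°, forward 4.0 m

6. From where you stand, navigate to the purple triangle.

turn left 87°, forward 7.6 m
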